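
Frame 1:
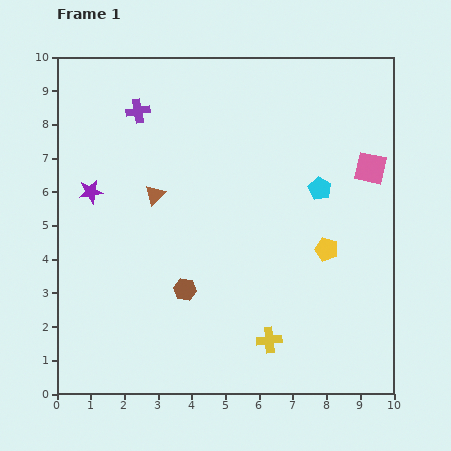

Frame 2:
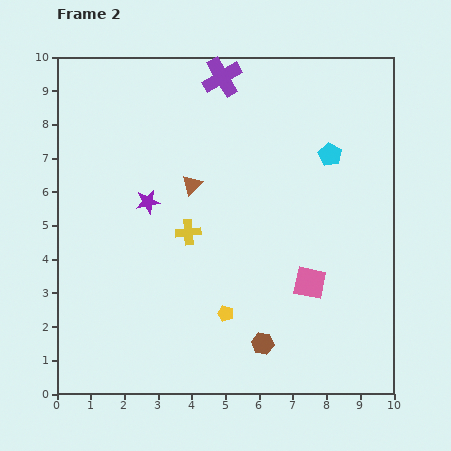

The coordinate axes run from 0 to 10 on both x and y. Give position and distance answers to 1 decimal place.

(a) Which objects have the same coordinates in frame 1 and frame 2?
none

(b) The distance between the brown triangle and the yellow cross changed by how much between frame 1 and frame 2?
-4.1

Distance in frame 1: 5.5. Distance in frame 2: 1.4.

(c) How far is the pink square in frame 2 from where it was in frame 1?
3.8

The pink square moved from (9.3, 6.7) to (7.5, 3.3), a distance of √(1.8² + 3.4²) ≈ 3.8.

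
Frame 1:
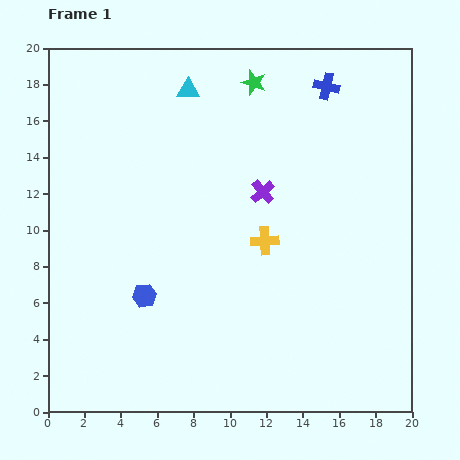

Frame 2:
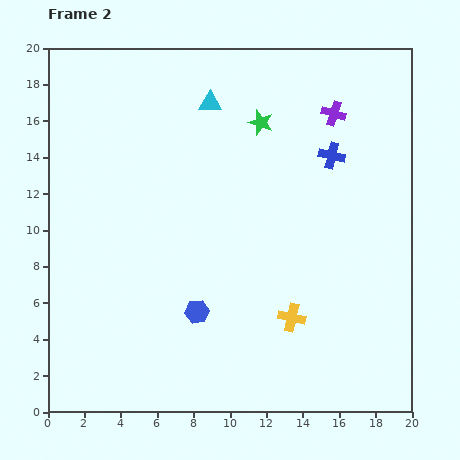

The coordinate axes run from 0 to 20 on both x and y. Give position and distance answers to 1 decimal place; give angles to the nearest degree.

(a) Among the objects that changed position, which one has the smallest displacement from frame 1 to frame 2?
the cyan triangle

(moved 1.4)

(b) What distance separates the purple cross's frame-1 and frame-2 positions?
5.8

The purple cross moved from (11.8, 12.1) to (15.7, 16.4), a distance of √(3.9² + 4.3²) ≈ 5.8.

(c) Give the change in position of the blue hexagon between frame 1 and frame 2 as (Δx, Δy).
(2.9, -0.9)

The blue hexagon was at (5.3, 6.4) in frame 1 and (8.2, 5.5) in frame 2.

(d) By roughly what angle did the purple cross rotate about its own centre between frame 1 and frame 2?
31° counter-clockwise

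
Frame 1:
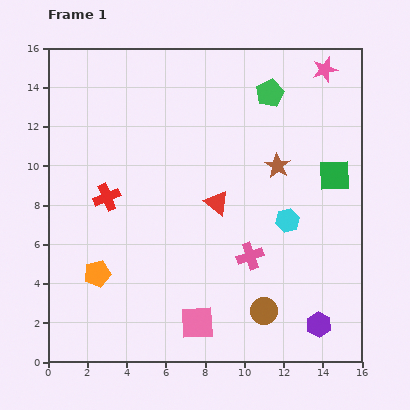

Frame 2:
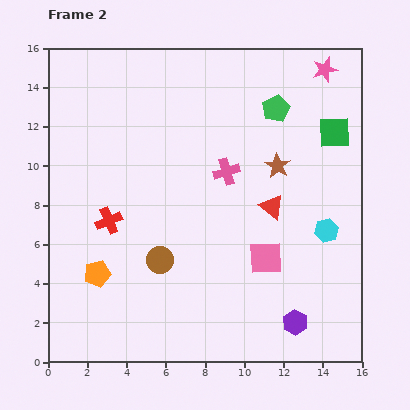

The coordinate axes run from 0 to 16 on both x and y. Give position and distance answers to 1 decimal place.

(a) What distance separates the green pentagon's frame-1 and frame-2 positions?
0.9

The green pentagon moved from (11.3, 13.7) to (11.6, 12.9), a distance of √(0.3² + 0.8²) ≈ 0.9.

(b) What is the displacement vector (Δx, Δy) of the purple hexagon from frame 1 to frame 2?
(-1.2, 0.1)

The purple hexagon was at (13.8, 1.9) in frame 1 and (12.6, 2.0) in frame 2.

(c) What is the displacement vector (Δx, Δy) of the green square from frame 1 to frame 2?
(0.0, 2.2)

The green square was at (14.6, 9.5) in frame 1 and (14.6, 11.7) in frame 2.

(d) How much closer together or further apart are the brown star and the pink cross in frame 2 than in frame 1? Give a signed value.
-2.2

Distance in frame 1: 4.8. Distance in frame 2: 2.6.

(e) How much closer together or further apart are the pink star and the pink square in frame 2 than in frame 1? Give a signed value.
-4.3

Distance in frame 1: 14.4. Distance in frame 2: 10.1.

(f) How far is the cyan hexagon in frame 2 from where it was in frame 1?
2.1

The cyan hexagon moved from (12.2, 7.2) to (14.2, 6.7), a distance of √(2.0² + 0.5²) ≈ 2.1.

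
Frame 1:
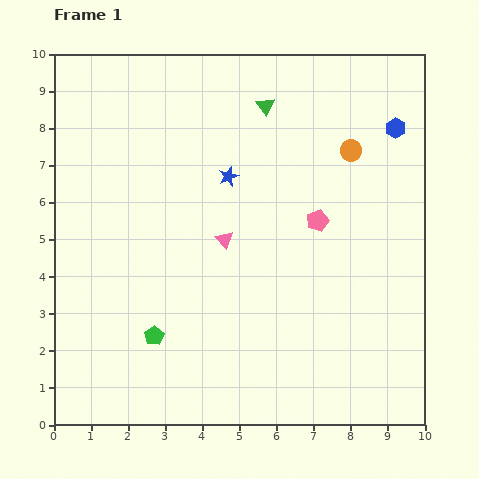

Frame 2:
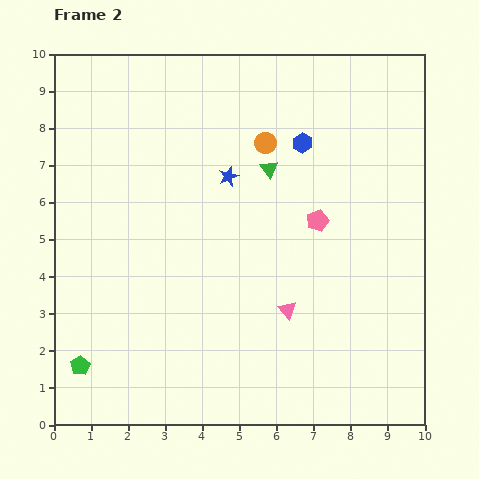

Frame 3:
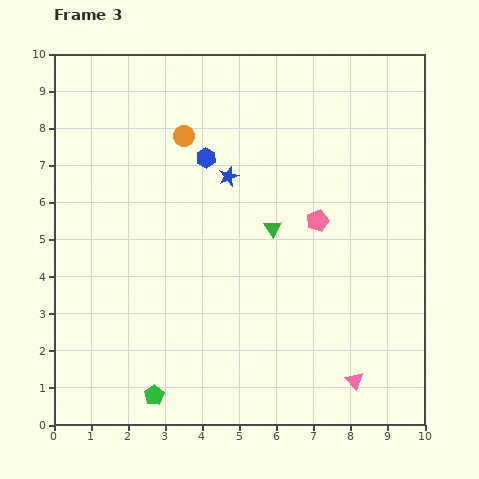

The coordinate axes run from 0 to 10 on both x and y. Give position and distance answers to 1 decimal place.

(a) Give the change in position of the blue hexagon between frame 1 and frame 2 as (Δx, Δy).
(-2.5, -0.4)

The blue hexagon was at (9.2, 8.0) in frame 1 and (6.7, 7.6) in frame 2.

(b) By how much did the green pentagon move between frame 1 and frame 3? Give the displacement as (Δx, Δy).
(0.0, -1.6)

The green pentagon was at (2.7, 2.4) in frame 1 and (2.7, 0.8) in frame 3.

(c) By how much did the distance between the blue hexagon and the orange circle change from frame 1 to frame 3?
-0.5

Distance in frame 1: 1.3. Distance in frame 3: 0.8.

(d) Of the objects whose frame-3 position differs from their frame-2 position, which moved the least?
the green triangle

(moved 1.6)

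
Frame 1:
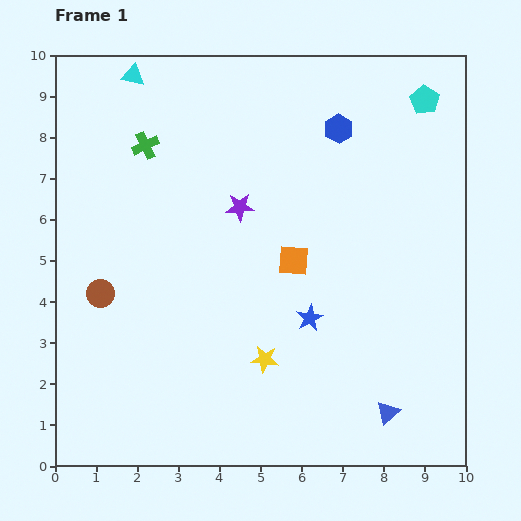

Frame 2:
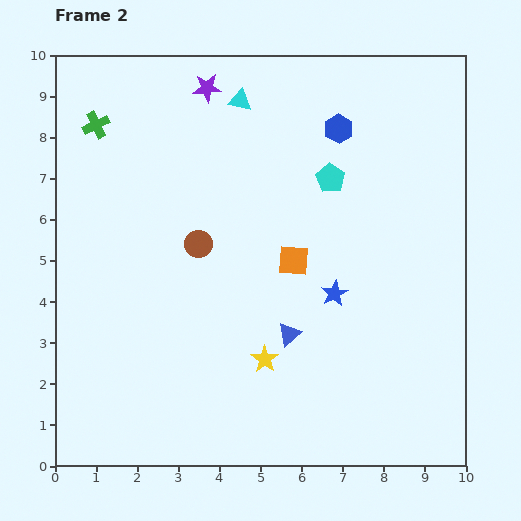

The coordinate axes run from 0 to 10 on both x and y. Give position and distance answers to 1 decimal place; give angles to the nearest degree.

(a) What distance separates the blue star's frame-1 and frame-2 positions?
0.8

The blue star moved from (6.2, 3.6) to (6.8, 4.2), a distance of √(0.6² + 0.6²) ≈ 0.8.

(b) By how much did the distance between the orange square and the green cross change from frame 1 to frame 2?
+1.2

Distance in frame 1: 4.6. Distance in frame 2: 5.8.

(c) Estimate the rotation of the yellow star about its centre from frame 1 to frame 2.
28° clockwise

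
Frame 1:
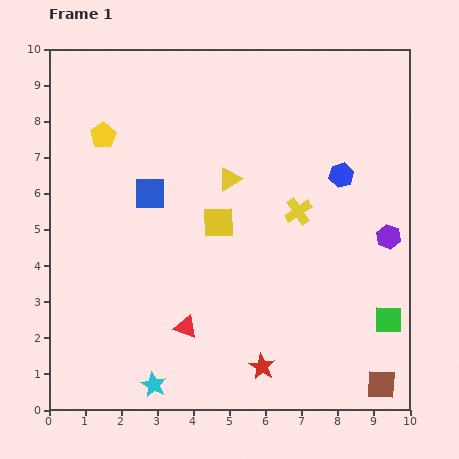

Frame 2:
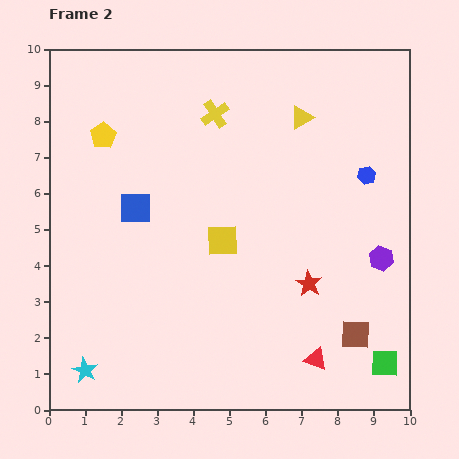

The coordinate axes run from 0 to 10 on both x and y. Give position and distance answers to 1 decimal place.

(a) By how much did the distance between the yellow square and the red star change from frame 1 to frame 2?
-1.5

Distance in frame 1: 4.2. Distance in frame 2: 2.7.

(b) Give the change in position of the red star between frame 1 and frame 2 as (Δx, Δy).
(1.3, 2.3)

The red star was at (5.9, 1.2) in frame 1 and (7.2, 3.5) in frame 2.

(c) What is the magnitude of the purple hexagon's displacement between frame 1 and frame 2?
0.6

The purple hexagon moved from (9.4, 4.8) to (9.2, 4.2), a distance of √(0.2² + 0.6²) ≈ 0.6.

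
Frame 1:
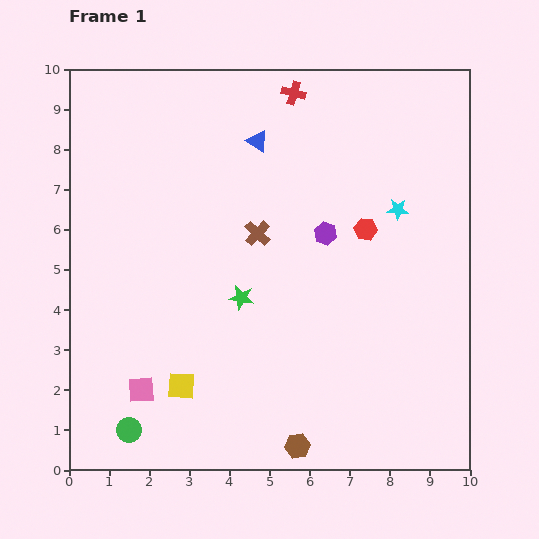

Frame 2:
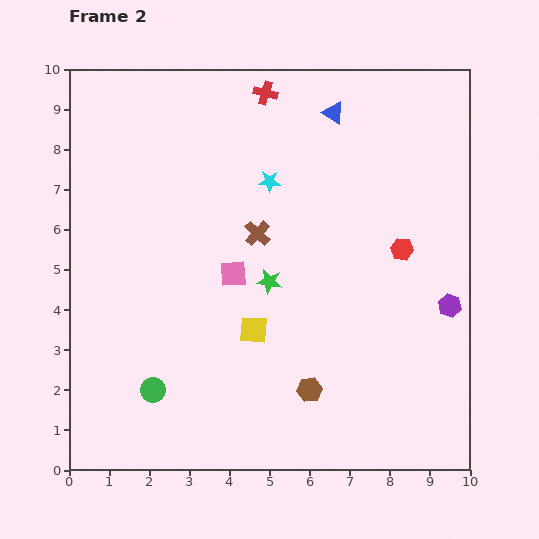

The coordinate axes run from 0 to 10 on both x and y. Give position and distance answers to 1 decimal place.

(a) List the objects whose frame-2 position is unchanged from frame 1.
the brown cross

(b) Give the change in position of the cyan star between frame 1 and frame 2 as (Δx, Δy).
(-3.2, 0.7)

The cyan star was at (8.2, 6.5) in frame 1 and (5.0, 7.2) in frame 2.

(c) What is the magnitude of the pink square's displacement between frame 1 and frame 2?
3.7

The pink square moved from (1.8, 2.0) to (4.1, 4.9), a distance of √(2.3² + 2.9²) ≈ 3.7.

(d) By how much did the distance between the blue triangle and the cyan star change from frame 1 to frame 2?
-1.6

Distance in frame 1: 3.9. Distance in frame 2: 2.3.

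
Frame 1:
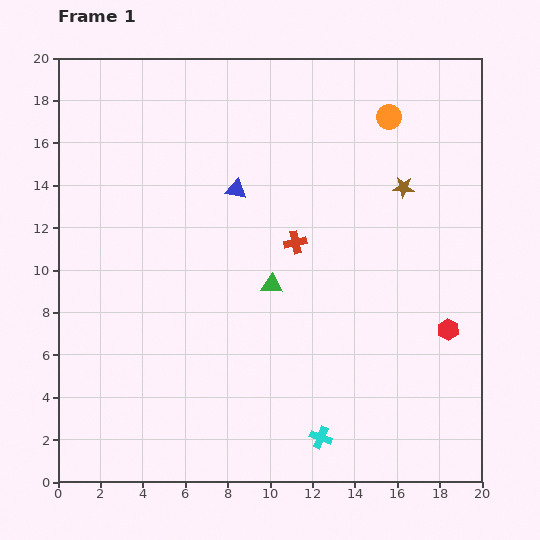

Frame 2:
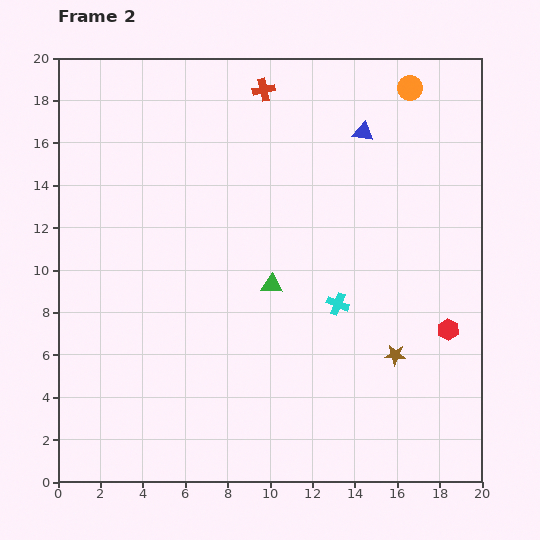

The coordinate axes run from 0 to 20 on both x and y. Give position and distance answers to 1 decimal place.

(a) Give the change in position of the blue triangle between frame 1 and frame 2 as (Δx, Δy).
(6.0, 2.7)

The blue triangle was at (8.4, 13.8) in frame 1 and (14.4, 16.5) in frame 2.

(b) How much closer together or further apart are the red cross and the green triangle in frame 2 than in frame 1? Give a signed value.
+6.9

Distance in frame 1: 2.3. Distance in frame 2: 9.2.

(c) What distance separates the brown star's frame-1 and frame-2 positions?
7.9

The brown star moved from (16.3, 13.9) to (15.9, 6.0), a distance of √(0.4² + 7.9²) ≈ 7.9.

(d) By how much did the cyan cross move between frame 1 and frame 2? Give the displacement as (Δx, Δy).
(0.8, 6.3)

The cyan cross was at (12.4, 2.1) in frame 1 and (13.2, 8.4) in frame 2.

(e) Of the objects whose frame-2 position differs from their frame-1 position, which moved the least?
the orange circle

(moved 1.7)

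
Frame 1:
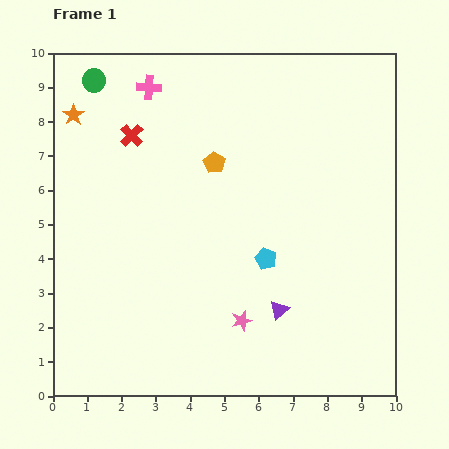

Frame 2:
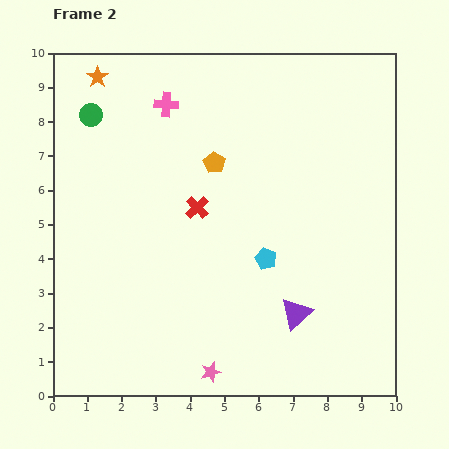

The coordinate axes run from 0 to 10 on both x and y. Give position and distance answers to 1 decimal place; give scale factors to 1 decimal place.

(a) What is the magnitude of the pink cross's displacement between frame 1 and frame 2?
0.7

The pink cross moved from (2.8, 9.0) to (3.3, 8.5), a distance of √(0.5² + 0.5²) ≈ 0.7.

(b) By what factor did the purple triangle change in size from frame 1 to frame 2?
1.7×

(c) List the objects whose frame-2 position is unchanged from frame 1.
the cyan pentagon, the orange pentagon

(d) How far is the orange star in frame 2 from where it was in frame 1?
1.3

The orange star moved from (0.6, 8.2) to (1.3, 9.3), a distance of √(0.7² + 1.1²) ≈ 1.3.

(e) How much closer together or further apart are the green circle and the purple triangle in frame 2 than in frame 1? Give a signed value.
-0.3

Distance in frame 1: 8.6. Distance in frame 2: 8.3.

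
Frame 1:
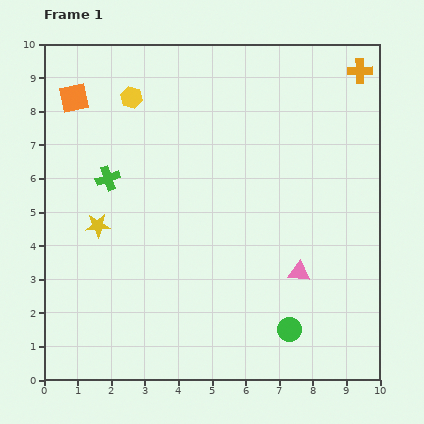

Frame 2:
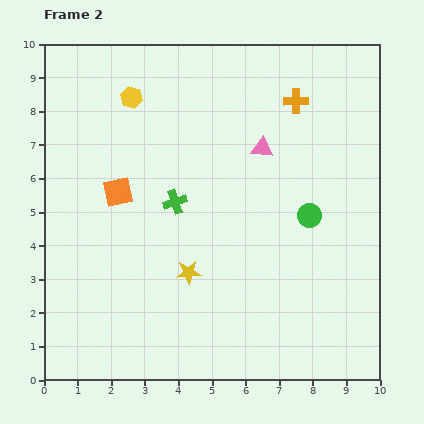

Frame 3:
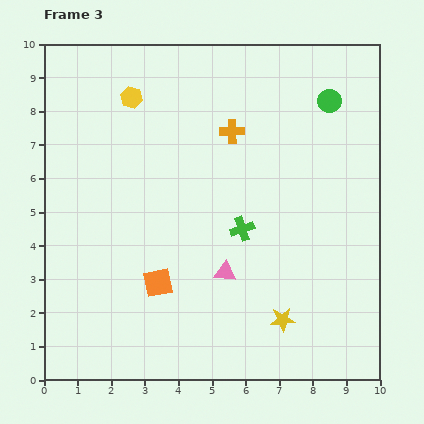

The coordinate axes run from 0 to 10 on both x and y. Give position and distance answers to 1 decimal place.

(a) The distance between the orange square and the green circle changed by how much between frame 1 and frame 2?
-3.7

Distance in frame 1: 9.4. Distance in frame 2: 5.7.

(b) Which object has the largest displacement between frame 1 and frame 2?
the pink triangle

(moved 3.9; next 3.5)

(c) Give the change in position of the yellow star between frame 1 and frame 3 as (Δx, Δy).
(5.5, -2.8)

The yellow star was at (1.6, 4.6) in frame 1 and (7.1, 1.8) in frame 3.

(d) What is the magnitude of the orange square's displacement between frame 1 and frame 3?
6.0

The orange square moved from (0.9, 8.4) to (3.4, 2.9), a distance of √(2.5² + 5.5²) ≈ 6.0.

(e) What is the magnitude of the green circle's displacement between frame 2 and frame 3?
3.5

The green circle moved from (7.9, 4.9) to (8.5, 8.3), a distance of √(0.6² + 3.4²) ≈ 3.5.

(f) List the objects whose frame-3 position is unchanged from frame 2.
the yellow hexagon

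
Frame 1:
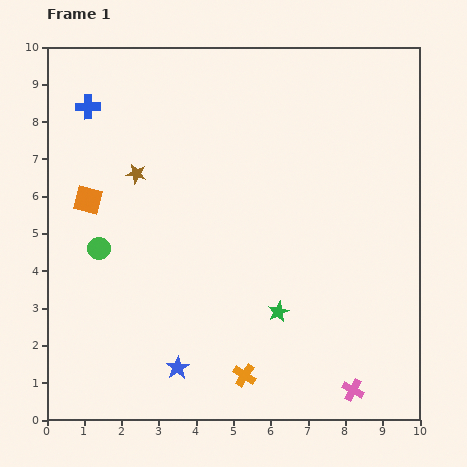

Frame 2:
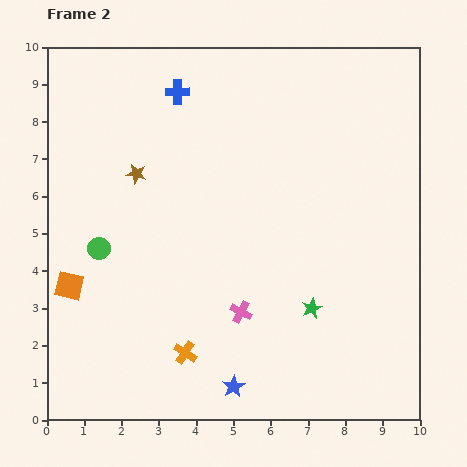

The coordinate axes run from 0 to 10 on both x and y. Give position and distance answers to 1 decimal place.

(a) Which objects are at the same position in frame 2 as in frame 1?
the green circle, the brown star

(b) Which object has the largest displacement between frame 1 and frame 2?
the pink cross

(moved 3.7; next 2.4)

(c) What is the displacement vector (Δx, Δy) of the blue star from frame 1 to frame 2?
(1.5, -0.5)

The blue star was at (3.5, 1.4) in frame 1 and (5.0, 0.9) in frame 2.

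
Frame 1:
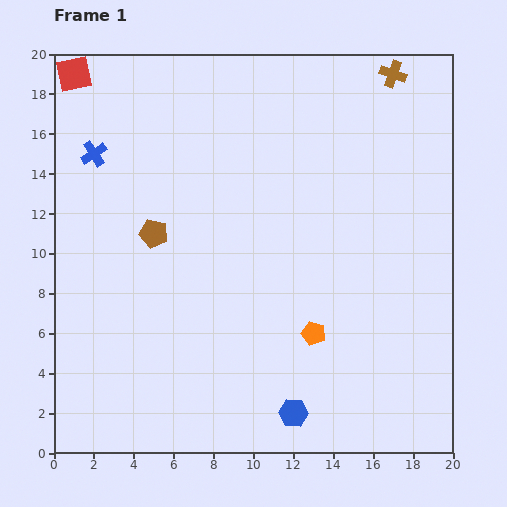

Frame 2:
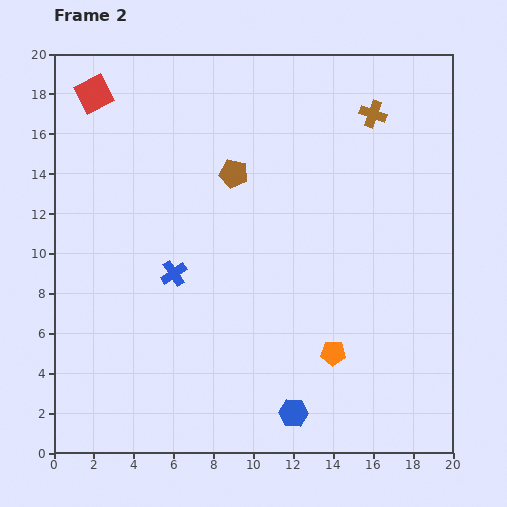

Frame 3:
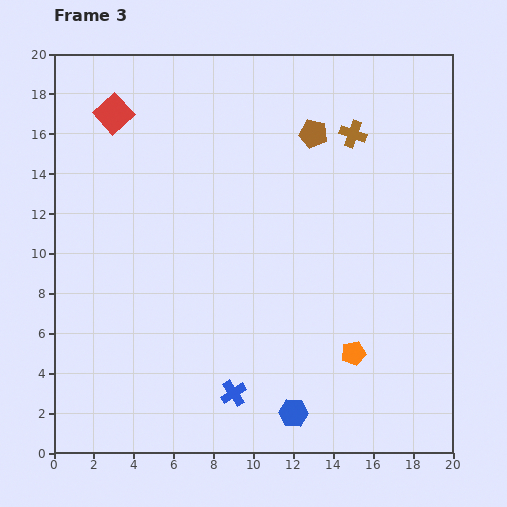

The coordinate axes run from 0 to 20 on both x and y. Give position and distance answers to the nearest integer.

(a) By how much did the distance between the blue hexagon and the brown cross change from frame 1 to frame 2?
-2

Distance in frame 1: 18. Distance in frame 2: 16.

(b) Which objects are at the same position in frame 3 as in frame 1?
the blue hexagon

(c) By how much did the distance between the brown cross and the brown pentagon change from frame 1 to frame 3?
-12

Distance in frame 1: 14. Distance in frame 3: 2.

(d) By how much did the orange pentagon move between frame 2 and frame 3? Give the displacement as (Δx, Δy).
(1, 0)

The orange pentagon was at (14, 5) in frame 2 and (15, 5) in frame 3.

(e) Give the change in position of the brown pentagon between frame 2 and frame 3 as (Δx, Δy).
(4, 2)

The brown pentagon was at (9, 14) in frame 2 and (13, 16) in frame 3.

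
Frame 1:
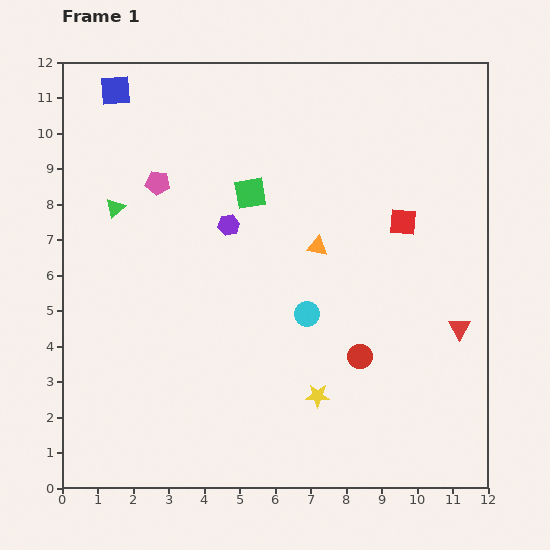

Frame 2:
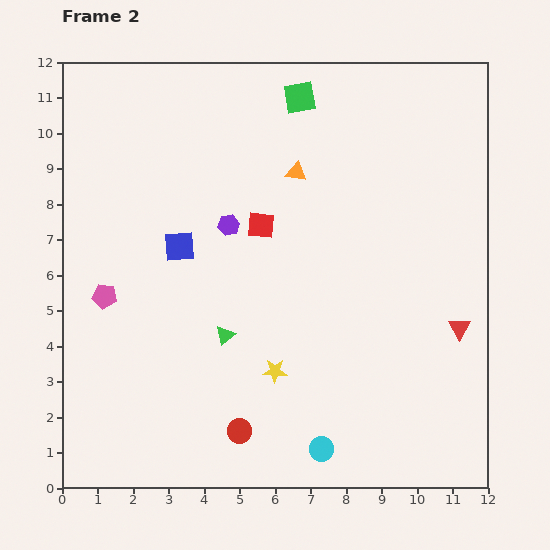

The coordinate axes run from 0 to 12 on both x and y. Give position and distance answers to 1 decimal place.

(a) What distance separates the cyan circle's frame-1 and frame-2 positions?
3.8

The cyan circle moved from (6.9, 4.9) to (7.3, 1.1), a distance of √(0.4² + 3.8²) ≈ 3.8.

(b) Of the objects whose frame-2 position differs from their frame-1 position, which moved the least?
the yellow star

(moved 1.4)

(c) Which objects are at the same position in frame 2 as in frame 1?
the purple hexagon, the red triangle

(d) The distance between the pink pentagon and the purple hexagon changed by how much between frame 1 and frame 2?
+1.7

Distance in frame 1: 2.3. Distance in frame 2: 4.0.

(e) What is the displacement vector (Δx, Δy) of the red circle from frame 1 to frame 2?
(-3.4, -2.1)

The red circle was at (8.4, 3.7) in frame 1 and (5.0, 1.6) in frame 2.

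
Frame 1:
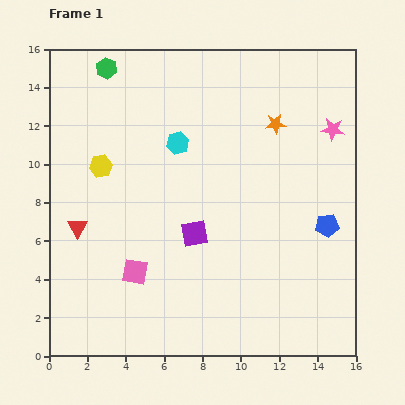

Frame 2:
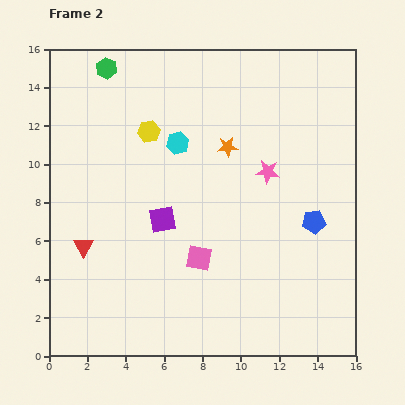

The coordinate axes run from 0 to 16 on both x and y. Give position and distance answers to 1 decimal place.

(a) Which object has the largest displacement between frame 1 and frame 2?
the pink star

(moved 4.0; next 3.4)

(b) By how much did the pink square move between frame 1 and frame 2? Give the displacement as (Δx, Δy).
(3.3, 0.7)

The pink square was at (4.5, 4.4) in frame 1 and (7.8, 5.1) in frame 2.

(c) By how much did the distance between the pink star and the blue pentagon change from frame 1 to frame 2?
-1.5

Distance in frame 1: 5.0. Distance in frame 2: 3.5.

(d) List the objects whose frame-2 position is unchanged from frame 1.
the green hexagon, the cyan hexagon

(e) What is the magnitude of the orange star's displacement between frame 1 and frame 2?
2.8

The orange star moved from (11.8, 12.1) to (9.3, 10.9), a distance of √(2.5² + 1.2²) ≈ 2.8.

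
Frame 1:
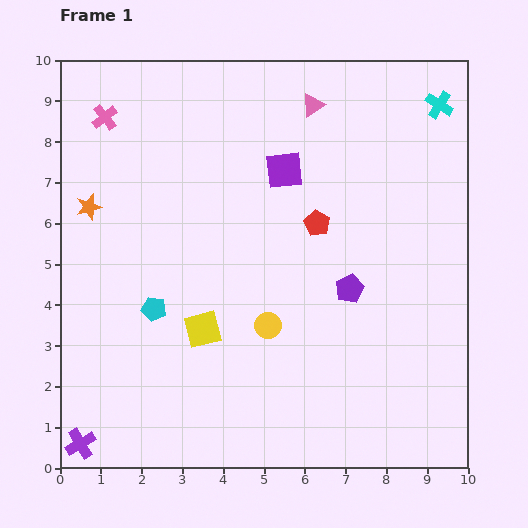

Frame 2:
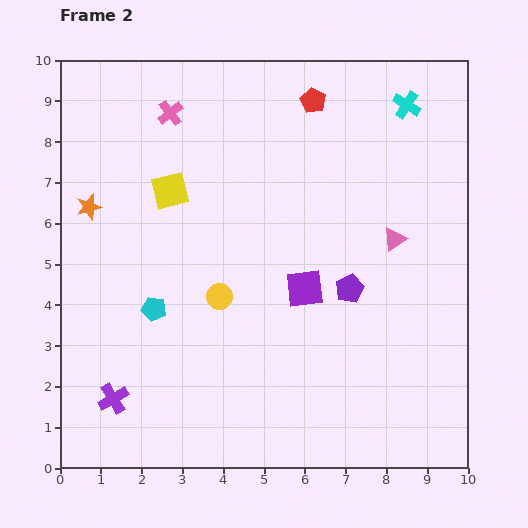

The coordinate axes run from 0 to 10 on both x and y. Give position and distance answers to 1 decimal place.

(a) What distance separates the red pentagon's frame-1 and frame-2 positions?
3.0

The red pentagon moved from (6.3, 6.0) to (6.2, 9.0), a distance of √(0.1² + 3.0²) ≈ 3.0.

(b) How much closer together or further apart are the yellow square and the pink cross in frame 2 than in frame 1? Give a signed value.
-3.8

Distance in frame 1: 5.7. Distance in frame 2: 1.9.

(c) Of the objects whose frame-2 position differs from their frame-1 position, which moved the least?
the cyan cross

(moved 0.8)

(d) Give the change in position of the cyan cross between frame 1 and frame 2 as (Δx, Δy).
(-0.8, 0.0)

The cyan cross was at (9.3, 8.9) in frame 1 and (8.5, 8.9) in frame 2.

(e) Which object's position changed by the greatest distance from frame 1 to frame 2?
the pink triangle

(moved 3.9; next 3.5)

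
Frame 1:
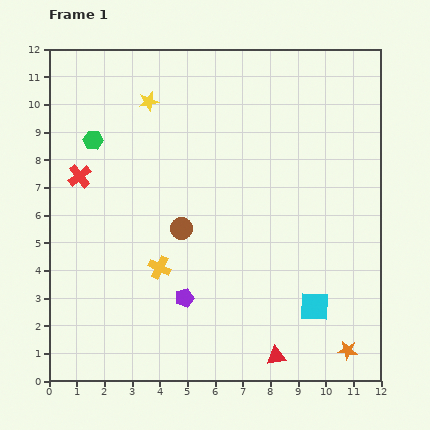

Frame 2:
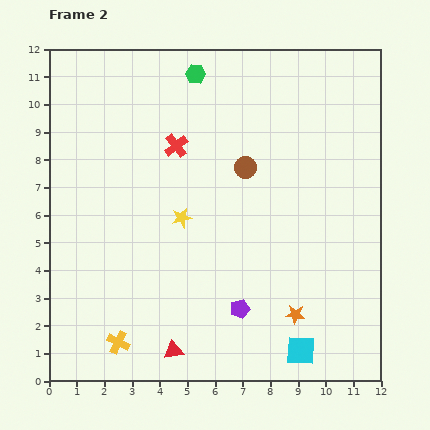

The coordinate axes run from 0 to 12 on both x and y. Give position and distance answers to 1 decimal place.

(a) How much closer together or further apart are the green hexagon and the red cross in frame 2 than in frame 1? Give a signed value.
+1.3

Distance in frame 1: 1.4. Distance in frame 2: 2.7.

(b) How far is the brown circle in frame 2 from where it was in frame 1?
3.2

The brown circle moved from (4.8, 5.5) to (7.1, 7.7), a distance of √(2.3² + 2.2²) ≈ 3.2.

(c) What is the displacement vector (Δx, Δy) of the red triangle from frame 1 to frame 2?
(-3.7, 0.2)

The red triangle was at (8.2, 0.9) in frame 1 and (4.5, 1.1) in frame 2.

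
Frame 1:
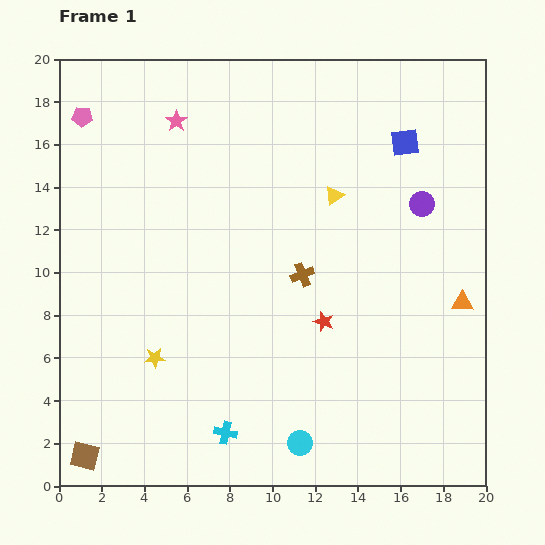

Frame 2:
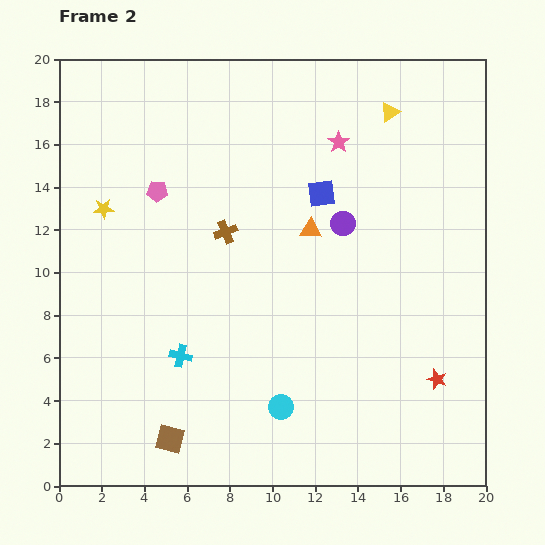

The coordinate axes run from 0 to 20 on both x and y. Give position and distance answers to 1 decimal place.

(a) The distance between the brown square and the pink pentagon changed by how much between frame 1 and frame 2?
-4.3

Distance in frame 1: 15.9. Distance in frame 2: 11.6.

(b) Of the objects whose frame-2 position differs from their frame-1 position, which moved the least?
the cyan circle

(moved 1.9)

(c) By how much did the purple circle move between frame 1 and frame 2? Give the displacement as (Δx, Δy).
(-3.7, -0.9)

The purple circle was at (17.0, 13.2) in frame 1 and (13.3, 12.3) in frame 2.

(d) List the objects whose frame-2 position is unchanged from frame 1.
none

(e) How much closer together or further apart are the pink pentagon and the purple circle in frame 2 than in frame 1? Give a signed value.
-7.6

Distance in frame 1: 16.4. Distance in frame 2: 8.8.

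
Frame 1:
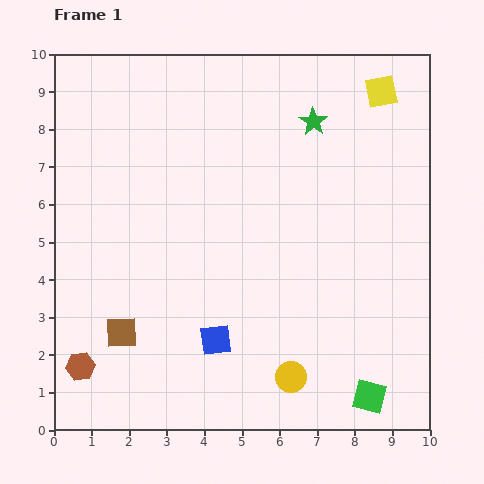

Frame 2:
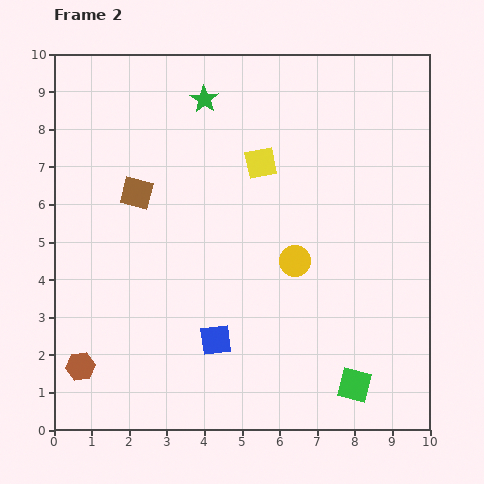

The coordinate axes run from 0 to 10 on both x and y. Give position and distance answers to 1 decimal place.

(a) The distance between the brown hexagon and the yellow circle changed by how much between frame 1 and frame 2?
+0.8

Distance in frame 1: 5.6. Distance in frame 2: 6.4.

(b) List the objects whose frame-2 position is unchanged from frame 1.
the brown hexagon, the blue square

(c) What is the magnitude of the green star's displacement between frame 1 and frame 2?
3.0

The green star moved from (6.9, 8.2) to (4.0, 8.8), a distance of √(2.9² + 0.6²) ≈ 3.0.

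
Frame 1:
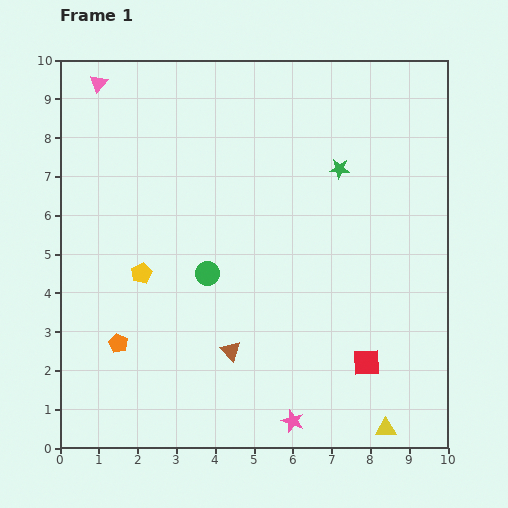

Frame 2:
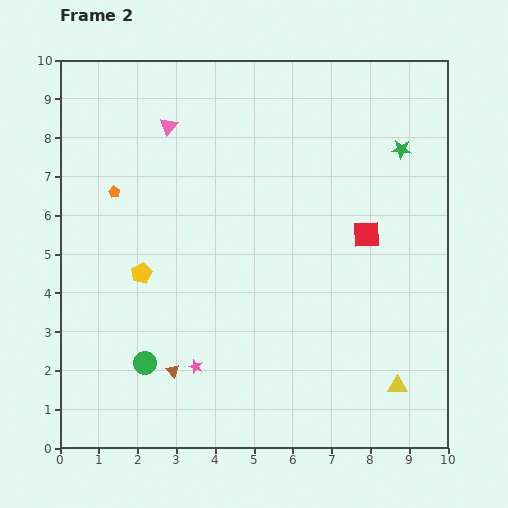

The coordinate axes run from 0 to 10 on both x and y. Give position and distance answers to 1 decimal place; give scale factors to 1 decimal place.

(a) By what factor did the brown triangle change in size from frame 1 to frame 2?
0.6×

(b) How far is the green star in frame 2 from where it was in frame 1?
1.7

The green star moved from (7.2, 7.2) to (8.8, 7.7), a distance of √(1.6² + 0.5²) ≈ 1.7.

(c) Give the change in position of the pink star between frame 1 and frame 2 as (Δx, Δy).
(-2.5, 1.4)

The pink star was at (6.0, 0.7) in frame 1 and (3.5, 2.1) in frame 2.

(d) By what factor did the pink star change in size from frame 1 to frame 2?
0.6×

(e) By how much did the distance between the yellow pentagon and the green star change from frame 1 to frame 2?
+1.6

Distance in frame 1: 5.8. Distance in frame 2: 7.4.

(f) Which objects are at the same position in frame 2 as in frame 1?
the yellow pentagon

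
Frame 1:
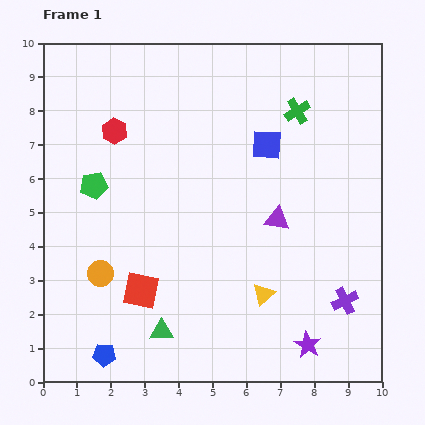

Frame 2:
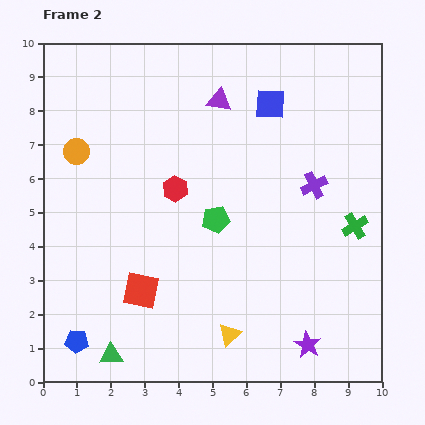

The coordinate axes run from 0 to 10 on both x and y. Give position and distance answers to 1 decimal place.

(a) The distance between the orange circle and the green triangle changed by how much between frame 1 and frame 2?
+3.6

Distance in frame 1: 2.5. Distance in frame 2: 6.1.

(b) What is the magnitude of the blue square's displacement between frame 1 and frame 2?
1.2

The blue square moved from (6.6, 7.0) to (6.7, 8.2), a distance of √(0.1² + 1.2²) ≈ 1.2.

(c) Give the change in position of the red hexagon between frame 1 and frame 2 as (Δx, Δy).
(1.8, -1.7)

The red hexagon was at (2.1, 7.4) in frame 1 and (3.9, 5.7) in frame 2.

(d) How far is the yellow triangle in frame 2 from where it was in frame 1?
1.6

The yellow triangle moved from (6.5, 2.6) to (5.5, 1.4), a distance of √(1.0² + 1.2²) ≈ 1.6.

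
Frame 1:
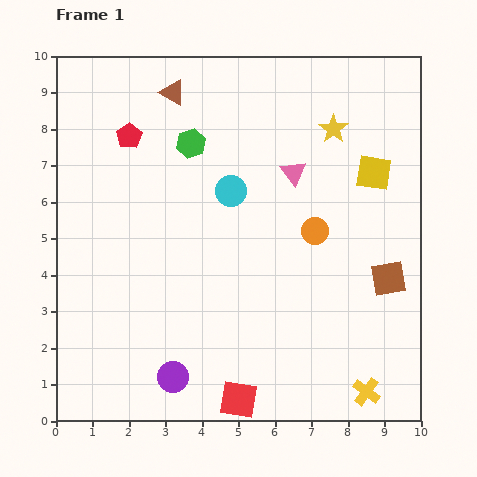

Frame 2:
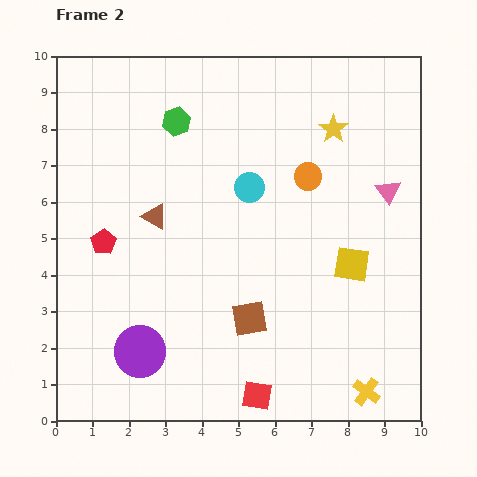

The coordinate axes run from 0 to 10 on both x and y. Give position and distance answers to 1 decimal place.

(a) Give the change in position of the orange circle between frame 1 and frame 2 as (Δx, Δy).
(-0.2, 1.5)

The orange circle was at (7.1, 5.2) in frame 1 and (6.9, 6.7) in frame 2.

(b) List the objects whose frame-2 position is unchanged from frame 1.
the yellow cross, the yellow star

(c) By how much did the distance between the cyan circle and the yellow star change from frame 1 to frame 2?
-0.5

Distance in frame 1: 3.3. Distance in frame 2: 2.8.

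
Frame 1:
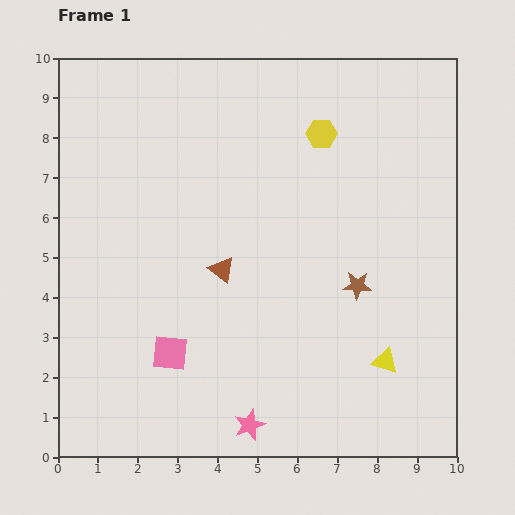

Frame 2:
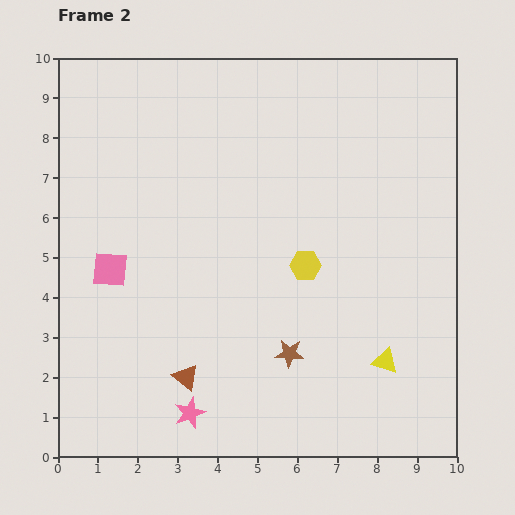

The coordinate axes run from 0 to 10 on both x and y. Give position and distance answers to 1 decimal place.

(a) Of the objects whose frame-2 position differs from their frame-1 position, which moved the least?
the pink star

(moved 1.5)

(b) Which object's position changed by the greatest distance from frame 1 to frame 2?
the yellow hexagon

(moved 3.3; next 2.8)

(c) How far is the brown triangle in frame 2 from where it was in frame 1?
2.8

The brown triangle moved from (4.1, 4.7) to (3.2, 2.0), a distance of √(0.9² + 2.7²) ≈ 2.8.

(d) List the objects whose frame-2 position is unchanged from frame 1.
the yellow triangle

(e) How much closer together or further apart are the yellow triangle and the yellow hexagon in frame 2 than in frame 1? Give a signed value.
-2.8

Distance in frame 1: 5.9. Distance in frame 2: 3.1.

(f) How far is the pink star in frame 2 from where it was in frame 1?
1.5

The pink star moved from (4.8, 0.8) to (3.3, 1.1), a distance of √(1.5² + 0.3²) ≈ 1.5.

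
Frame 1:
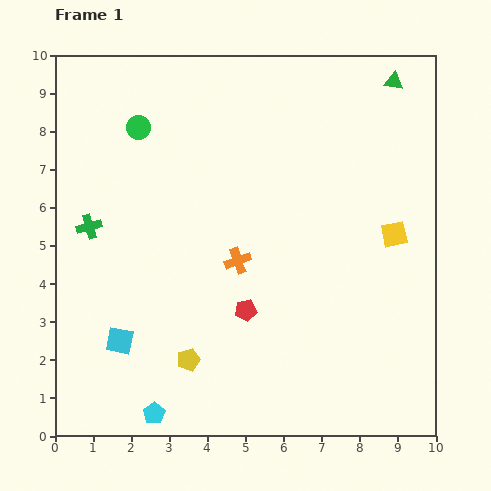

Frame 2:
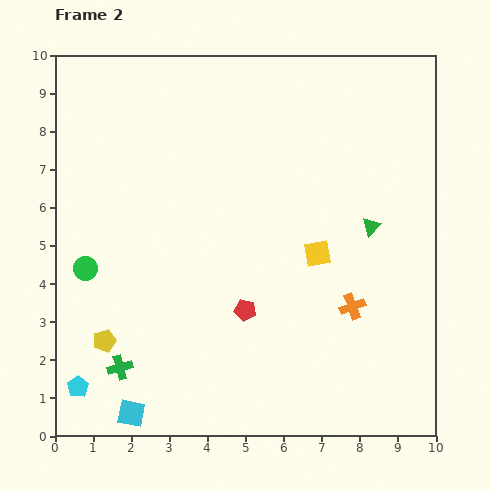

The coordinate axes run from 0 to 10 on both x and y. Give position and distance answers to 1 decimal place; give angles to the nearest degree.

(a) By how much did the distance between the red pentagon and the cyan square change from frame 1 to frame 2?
+0.6

Distance in frame 1: 3.4. Distance in frame 2: 4.0.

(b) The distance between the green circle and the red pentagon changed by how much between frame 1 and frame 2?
-1.3

Distance in frame 1: 5.6. Distance in frame 2: 4.3.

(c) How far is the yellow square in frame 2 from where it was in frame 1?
2.1

The yellow square moved from (8.9, 5.3) to (6.9, 4.8), a distance of √(2.0² + 0.5²) ≈ 2.1.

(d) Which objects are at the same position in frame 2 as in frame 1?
the red pentagon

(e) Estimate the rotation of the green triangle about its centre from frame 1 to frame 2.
55° counter-clockwise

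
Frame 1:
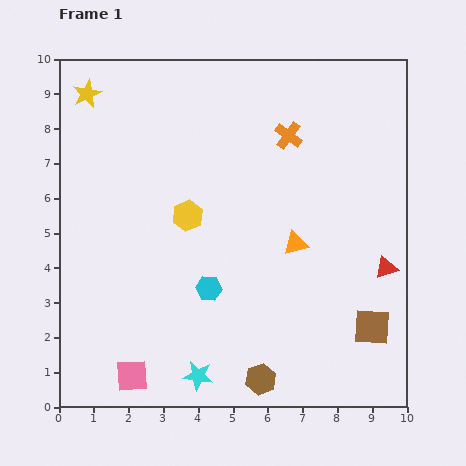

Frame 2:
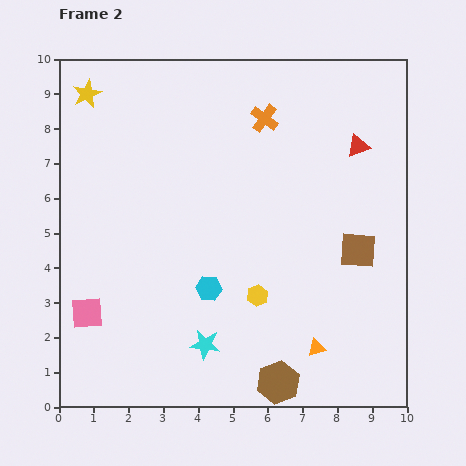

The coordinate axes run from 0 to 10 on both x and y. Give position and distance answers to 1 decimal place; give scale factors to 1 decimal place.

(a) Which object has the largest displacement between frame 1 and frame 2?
the red triangle

(moved 3.6; next 3.1)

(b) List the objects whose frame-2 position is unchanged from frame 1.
the cyan hexagon, the yellow star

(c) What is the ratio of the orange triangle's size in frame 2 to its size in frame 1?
0.7×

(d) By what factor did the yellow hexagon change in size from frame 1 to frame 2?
0.7×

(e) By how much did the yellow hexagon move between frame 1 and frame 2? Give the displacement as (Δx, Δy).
(2.0, -2.3)

The yellow hexagon was at (3.7, 5.5) in frame 1 and (5.7, 3.2) in frame 2.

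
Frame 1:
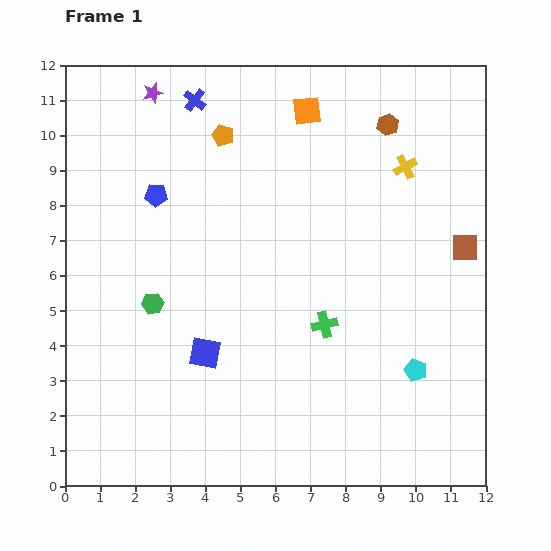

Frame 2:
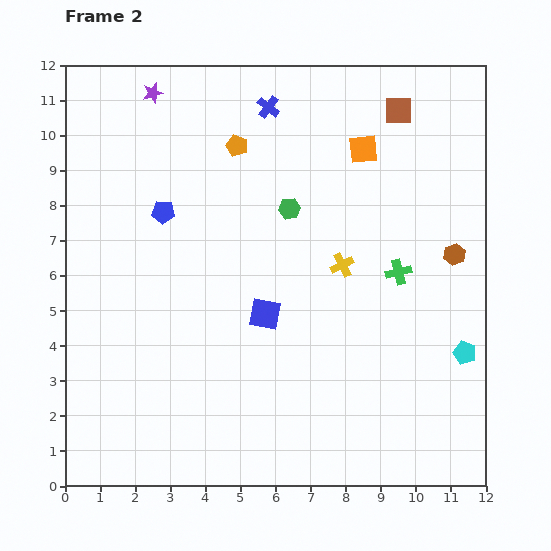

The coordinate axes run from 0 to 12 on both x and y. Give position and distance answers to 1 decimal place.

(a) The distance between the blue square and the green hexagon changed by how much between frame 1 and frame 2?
+1.0

Distance in frame 1: 2.1. Distance in frame 2: 3.1.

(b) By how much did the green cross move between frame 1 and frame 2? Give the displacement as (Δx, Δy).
(2.1, 1.5)

The green cross was at (7.4, 4.6) in frame 1 and (9.5, 6.1) in frame 2.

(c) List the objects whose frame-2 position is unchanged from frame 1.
the purple star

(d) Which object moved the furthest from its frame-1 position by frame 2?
the green hexagon

(moved 4.7; next 4.3)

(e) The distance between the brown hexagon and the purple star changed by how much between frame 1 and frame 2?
+3.0

Distance in frame 1: 6.8. Distance in frame 2: 9.8.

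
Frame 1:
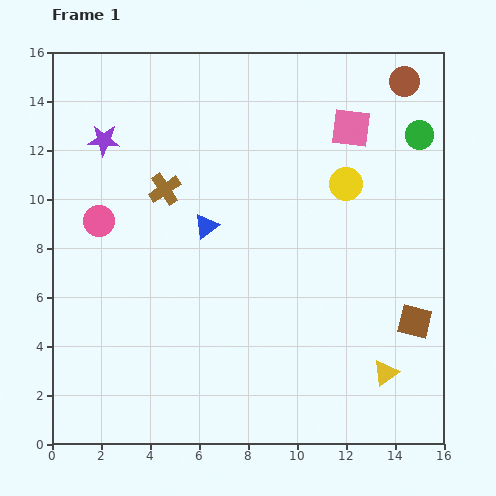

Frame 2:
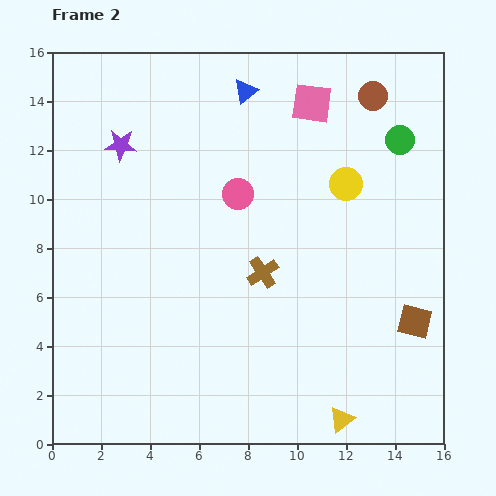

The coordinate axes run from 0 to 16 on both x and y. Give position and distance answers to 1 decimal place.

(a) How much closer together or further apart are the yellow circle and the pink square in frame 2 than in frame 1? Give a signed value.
+1.3

Distance in frame 1: 2.3. Distance in frame 2: 3.6.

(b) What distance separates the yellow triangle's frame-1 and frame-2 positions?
2.6

The yellow triangle moved from (13.6, 2.9) to (11.8, 1.0), a distance of √(1.8² + 1.9²) ≈ 2.6.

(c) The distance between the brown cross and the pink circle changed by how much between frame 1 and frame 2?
+0.4

Distance in frame 1: 3.0. Distance in frame 2: 3.4.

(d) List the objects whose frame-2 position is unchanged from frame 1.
the brown square, the yellow circle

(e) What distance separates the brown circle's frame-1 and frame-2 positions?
1.4

The brown circle moved from (14.4, 14.8) to (13.1, 14.2), a distance of √(1.3² + 0.6²) ≈ 1.4.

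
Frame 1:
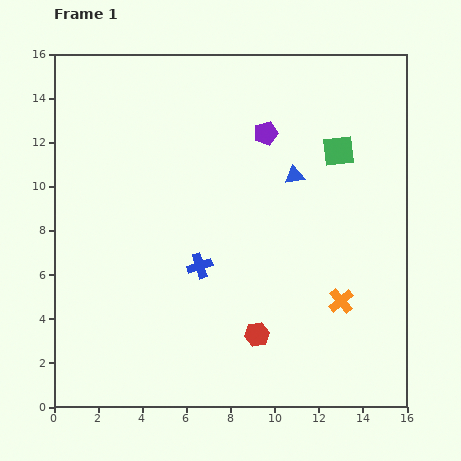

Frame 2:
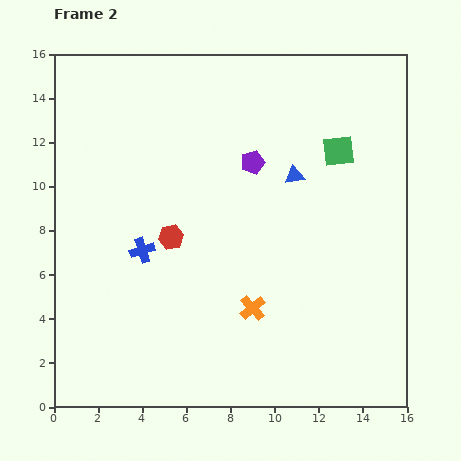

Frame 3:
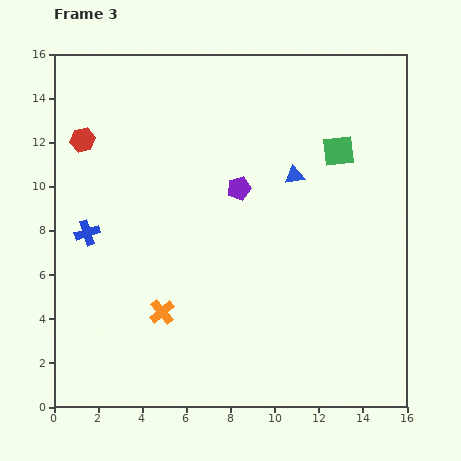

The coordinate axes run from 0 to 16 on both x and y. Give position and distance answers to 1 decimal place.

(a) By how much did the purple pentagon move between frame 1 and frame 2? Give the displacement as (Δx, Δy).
(-0.6, -1.3)

The purple pentagon was at (9.6, 12.4) in frame 1 and (9.0, 11.1) in frame 2.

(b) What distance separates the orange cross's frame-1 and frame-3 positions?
8.1

The orange cross moved from (13.0, 4.8) to (4.9, 4.3), a distance of √(8.1² + 0.5²) ≈ 8.1.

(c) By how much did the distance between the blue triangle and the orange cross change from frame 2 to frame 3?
+2.3

Distance in frame 2: 6.3. Distance in frame 3: 8.6.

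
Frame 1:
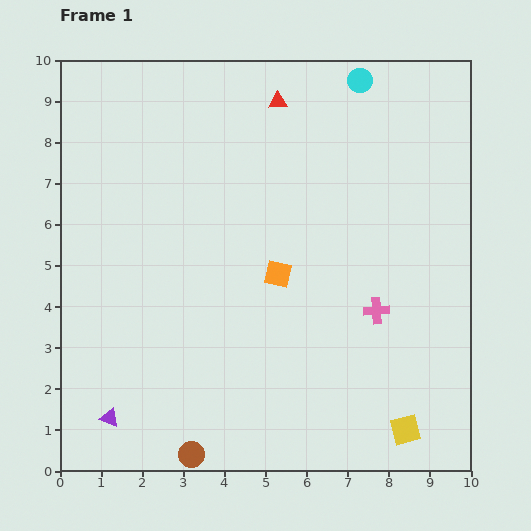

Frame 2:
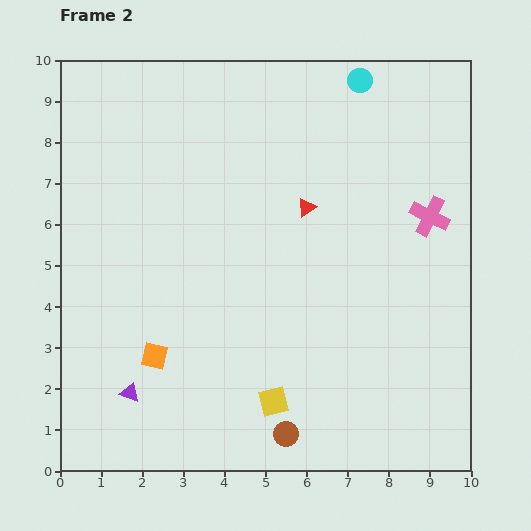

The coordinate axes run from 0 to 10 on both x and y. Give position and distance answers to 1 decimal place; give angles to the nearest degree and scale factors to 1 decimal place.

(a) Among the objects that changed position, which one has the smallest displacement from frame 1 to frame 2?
the purple triangle

(moved 0.8)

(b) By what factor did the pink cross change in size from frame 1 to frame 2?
1.6×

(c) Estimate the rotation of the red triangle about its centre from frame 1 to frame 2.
32° counter-clockwise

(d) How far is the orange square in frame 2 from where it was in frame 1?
3.6

The orange square moved from (5.3, 4.8) to (2.3, 2.8), a distance of √(3.0² + 2.0²) ≈ 3.6.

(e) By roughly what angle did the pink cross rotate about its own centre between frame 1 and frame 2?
30° clockwise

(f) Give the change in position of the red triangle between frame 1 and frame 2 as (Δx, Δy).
(0.7, -2.6)

The red triangle was at (5.3, 9.0) in frame 1 and (6.0, 6.4) in frame 2.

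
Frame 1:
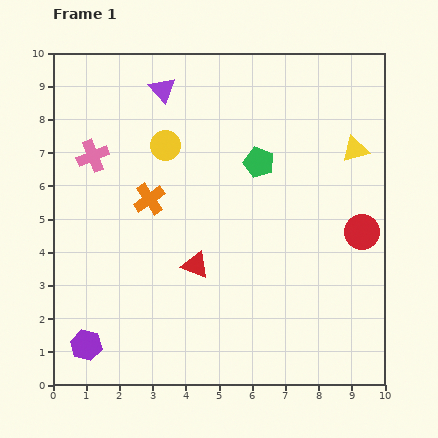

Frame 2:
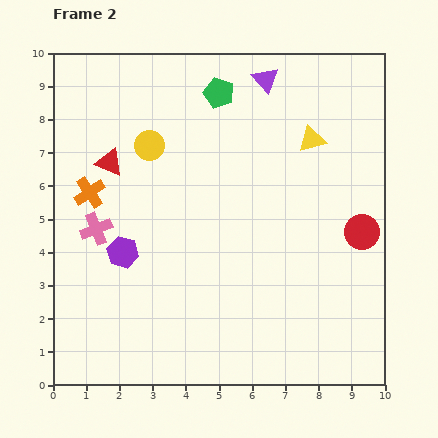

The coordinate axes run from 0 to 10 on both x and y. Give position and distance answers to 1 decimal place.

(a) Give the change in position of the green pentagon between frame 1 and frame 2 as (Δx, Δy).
(-1.2, 2.1)

The green pentagon was at (6.2, 6.7) in frame 1 and (5.0, 8.8) in frame 2.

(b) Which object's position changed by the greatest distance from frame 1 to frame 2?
the red triangle

(moved 4.0; next 3.1)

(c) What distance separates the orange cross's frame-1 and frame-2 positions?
1.8

The orange cross moved from (2.9, 5.6) to (1.1, 5.8), a distance of √(1.8² + 0.2²) ≈ 1.8.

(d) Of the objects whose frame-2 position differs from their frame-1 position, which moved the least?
the yellow circle

(moved 0.5)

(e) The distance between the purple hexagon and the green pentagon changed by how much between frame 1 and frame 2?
-2.0

Distance in frame 1: 7.6. Distance in frame 2: 5.6.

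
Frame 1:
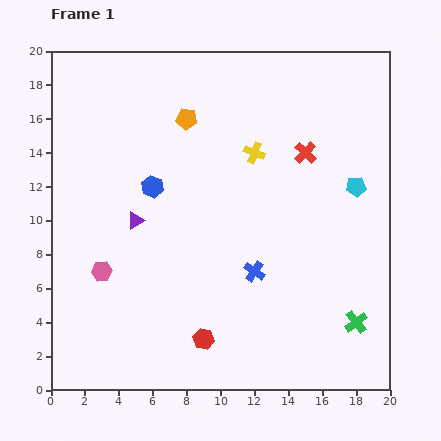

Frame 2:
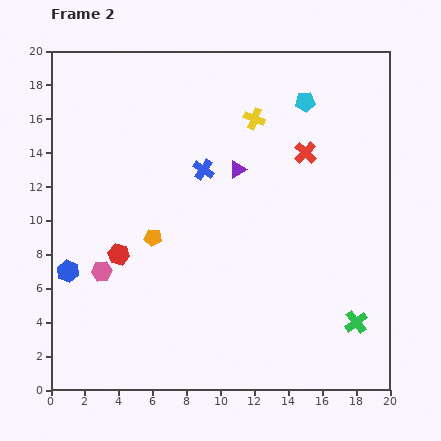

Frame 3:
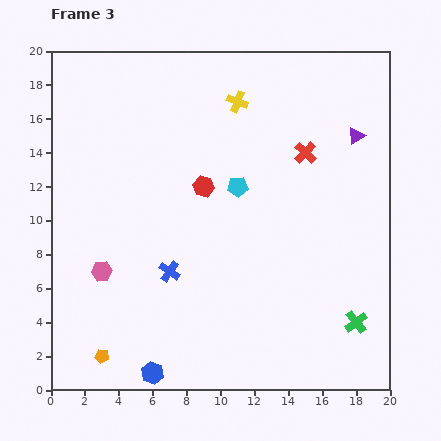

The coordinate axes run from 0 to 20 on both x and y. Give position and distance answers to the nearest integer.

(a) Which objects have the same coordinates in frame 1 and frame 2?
the pink hexagon, the red cross, the green cross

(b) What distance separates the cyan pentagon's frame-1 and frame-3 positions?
7

The cyan pentagon moved from (18, 12) to (11, 12), a distance of √(7² + 0²) ≈ 7.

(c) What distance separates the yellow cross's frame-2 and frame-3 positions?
1

The yellow cross moved from (12, 16) to (11, 17), a distance of √(1² + 1²) ≈ 1.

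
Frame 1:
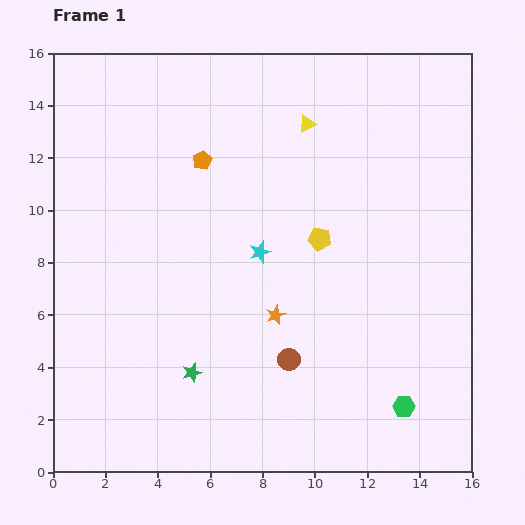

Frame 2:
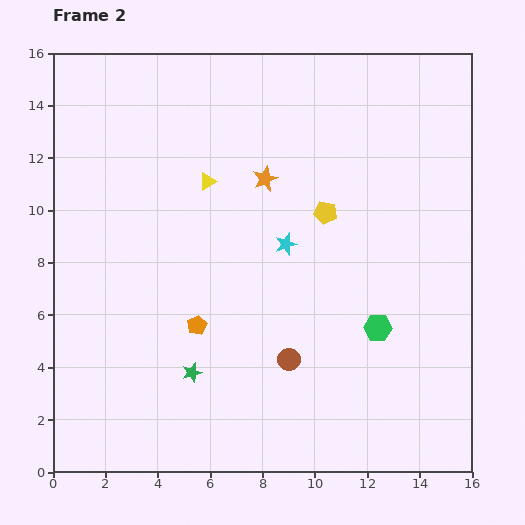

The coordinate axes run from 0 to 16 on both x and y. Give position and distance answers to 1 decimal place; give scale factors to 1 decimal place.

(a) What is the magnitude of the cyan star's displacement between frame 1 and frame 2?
1.0

The cyan star moved from (7.9, 8.4) to (8.9, 8.7), a distance of √(1.0² + 0.3²) ≈ 1.0.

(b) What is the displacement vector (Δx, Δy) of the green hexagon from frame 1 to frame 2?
(-1.0, 3.0)

The green hexagon was at (13.4, 2.5) in frame 1 and (12.4, 5.5) in frame 2.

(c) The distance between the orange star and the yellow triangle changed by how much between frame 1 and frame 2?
-5.2

Distance in frame 1: 7.4. Distance in frame 2: 2.2.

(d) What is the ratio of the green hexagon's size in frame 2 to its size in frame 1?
1.3×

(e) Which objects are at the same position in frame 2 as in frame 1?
the green star, the brown circle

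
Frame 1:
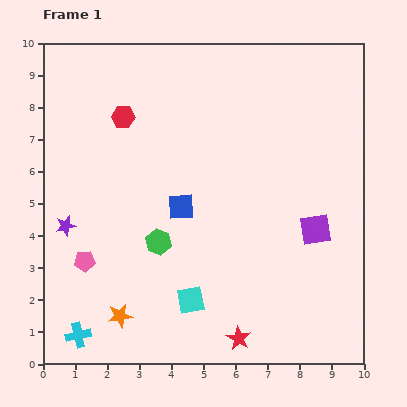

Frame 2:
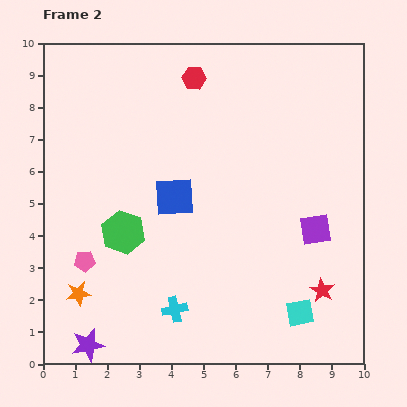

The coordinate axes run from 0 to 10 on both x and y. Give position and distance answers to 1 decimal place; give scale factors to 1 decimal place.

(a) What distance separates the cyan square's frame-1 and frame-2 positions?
3.4

The cyan square moved from (4.6, 2.0) to (8.0, 1.6), a distance of √(3.4² + 0.4²) ≈ 3.4.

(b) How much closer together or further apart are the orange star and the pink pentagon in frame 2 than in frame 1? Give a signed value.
-1.0

Distance in frame 1: 2.0. Distance in frame 2: 1.0.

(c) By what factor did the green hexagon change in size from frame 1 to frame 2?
1.7×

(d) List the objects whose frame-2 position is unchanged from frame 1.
the purple square, the pink pentagon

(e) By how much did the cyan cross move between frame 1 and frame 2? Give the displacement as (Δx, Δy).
(3.0, 0.8)

The cyan cross was at (1.1, 0.9) in frame 1 and (4.1, 1.7) in frame 2.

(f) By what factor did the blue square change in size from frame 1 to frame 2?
1.5×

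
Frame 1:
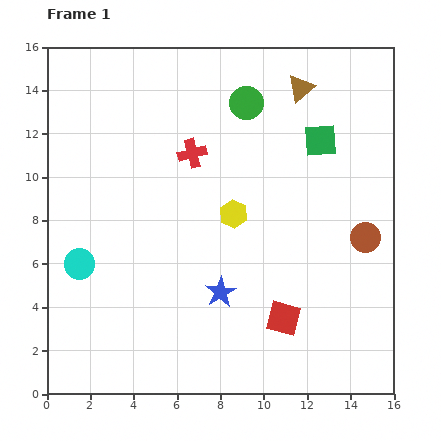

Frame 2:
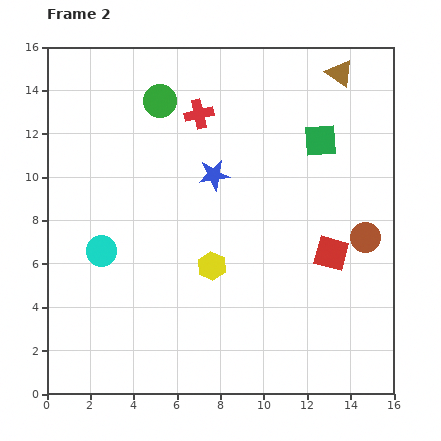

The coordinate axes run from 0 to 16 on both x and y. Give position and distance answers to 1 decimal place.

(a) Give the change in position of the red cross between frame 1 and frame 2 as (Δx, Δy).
(0.3, 1.8)

The red cross was at (6.7, 11.1) in frame 1 and (7.0, 12.9) in frame 2.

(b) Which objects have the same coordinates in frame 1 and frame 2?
the brown circle, the green square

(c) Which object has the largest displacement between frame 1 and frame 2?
the blue star

(moved 5.4; next 4.0)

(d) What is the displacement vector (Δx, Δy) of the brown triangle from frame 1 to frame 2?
(1.8, 0.7)

The brown triangle was at (11.7, 14.1) in frame 1 and (13.5, 14.8) in frame 2.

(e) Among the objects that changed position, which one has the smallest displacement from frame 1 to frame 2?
the cyan circle

(moved 1.2)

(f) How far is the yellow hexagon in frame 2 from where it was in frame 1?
2.6

The yellow hexagon moved from (8.6, 8.3) to (7.6, 5.9), a distance of √(1.0² + 2.4²) ≈ 2.6.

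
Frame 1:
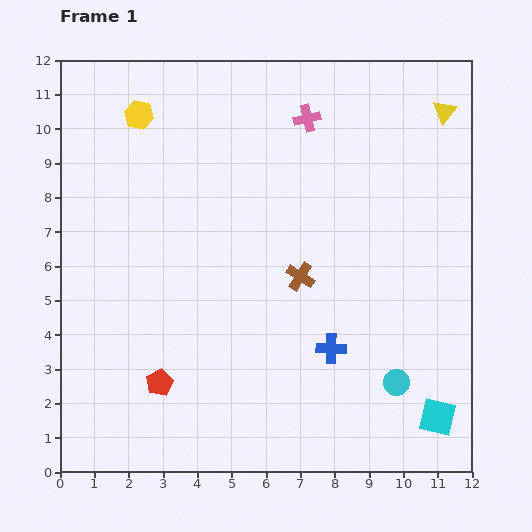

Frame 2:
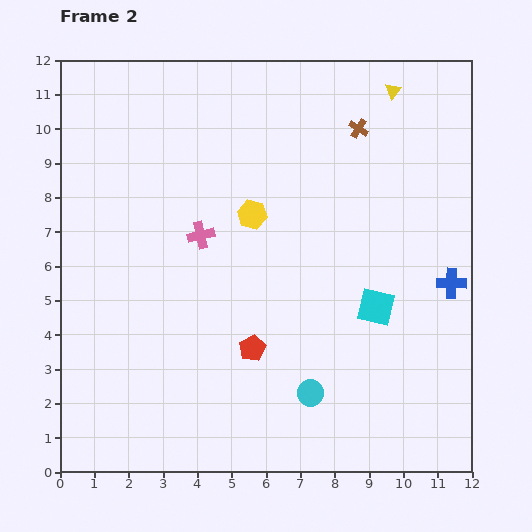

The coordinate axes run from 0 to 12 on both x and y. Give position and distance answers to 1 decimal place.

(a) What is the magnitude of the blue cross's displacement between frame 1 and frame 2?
4.0

The blue cross moved from (7.9, 3.6) to (11.4, 5.5), a distance of √(3.5² + 1.9²) ≈ 4.0.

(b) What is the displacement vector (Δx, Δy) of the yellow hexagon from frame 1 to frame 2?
(3.3, -2.9)

The yellow hexagon was at (2.3, 10.4) in frame 1 and (5.6, 7.5) in frame 2.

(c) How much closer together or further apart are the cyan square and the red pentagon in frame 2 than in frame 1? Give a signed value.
-4.4

Distance in frame 1: 8.2. Distance in frame 2: 3.8.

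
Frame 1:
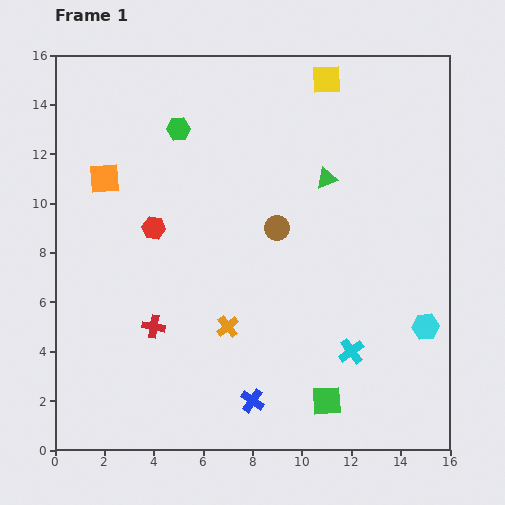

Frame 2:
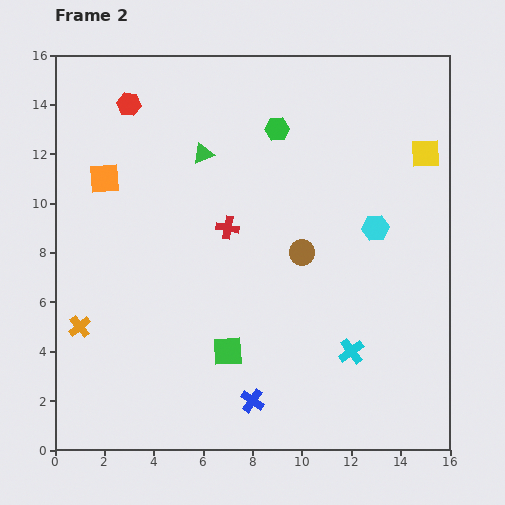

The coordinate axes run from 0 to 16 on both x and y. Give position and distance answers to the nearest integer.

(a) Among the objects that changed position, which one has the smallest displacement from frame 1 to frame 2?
the brown circle

(moved 1)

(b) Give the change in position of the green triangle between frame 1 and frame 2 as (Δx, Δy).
(-5, 1)

The green triangle was at (11, 11) in frame 1 and (6, 12) in frame 2.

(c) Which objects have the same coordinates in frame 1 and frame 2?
the orange square, the blue cross, the cyan cross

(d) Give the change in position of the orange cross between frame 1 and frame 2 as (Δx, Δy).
(-6, 0)

The orange cross was at (7, 5) in frame 1 and (1, 5) in frame 2.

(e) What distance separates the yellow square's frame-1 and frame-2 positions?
5

The yellow square moved from (11, 15) to (15, 12), a distance of √(4² + 3²) ≈ 5.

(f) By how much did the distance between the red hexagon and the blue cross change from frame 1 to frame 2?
+5

Distance in frame 1: 8. Distance in frame 2: 13.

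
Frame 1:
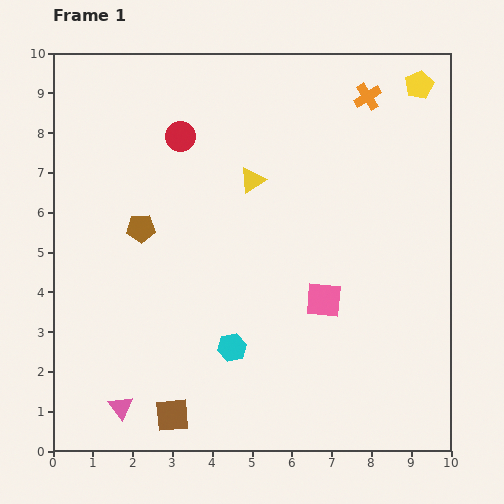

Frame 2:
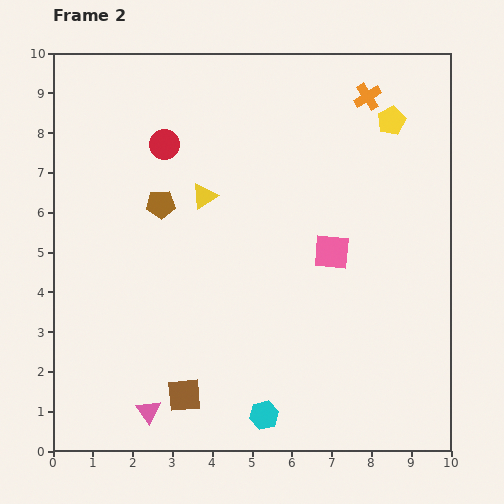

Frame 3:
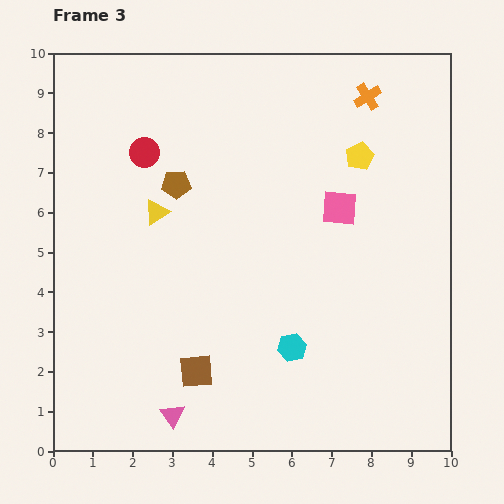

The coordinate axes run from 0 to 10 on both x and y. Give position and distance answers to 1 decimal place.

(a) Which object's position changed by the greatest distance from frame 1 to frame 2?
the cyan hexagon

(moved 1.9; next 1.3)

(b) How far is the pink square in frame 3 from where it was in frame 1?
2.3

The pink square moved from (6.8, 3.8) to (7.2, 6.1), a distance of √(0.4² + 2.3²) ≈ 2.3.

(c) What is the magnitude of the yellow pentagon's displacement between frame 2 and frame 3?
1.2

The yellow pentagon moved from (8.5, 8.3) to (7.7, 7.4), a distance of √(0.8² + 0.9²) ≈ 1.2.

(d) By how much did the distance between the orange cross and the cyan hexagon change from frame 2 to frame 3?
-1.8

Distance in frame 2: 8.4. Distance in frame 3: 6.6.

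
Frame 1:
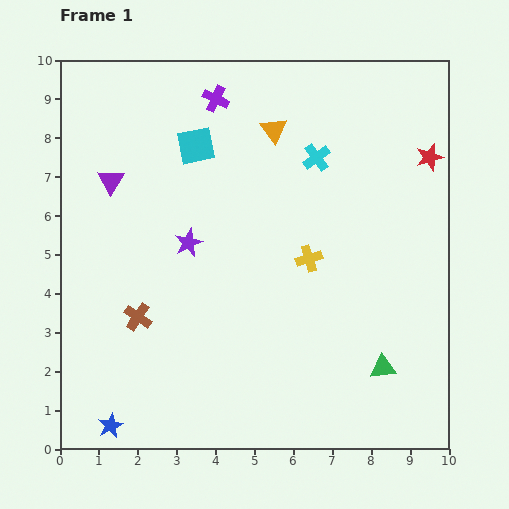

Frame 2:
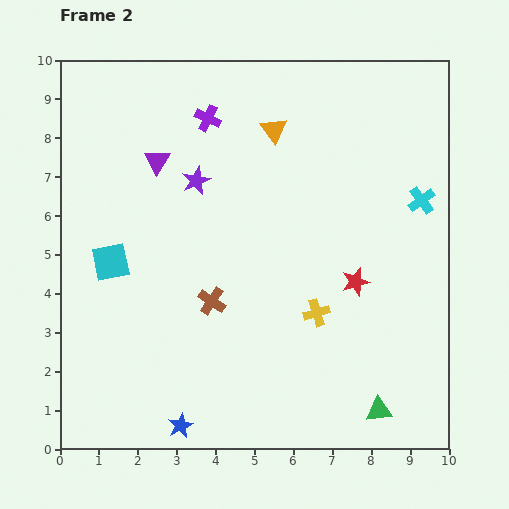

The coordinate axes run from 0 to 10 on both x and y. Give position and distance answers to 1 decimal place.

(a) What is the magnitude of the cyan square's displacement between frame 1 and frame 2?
3.7

The cyan square moved from (3.5, 7.8) to (1.3, 4.8), a distance of √(2.2² + 3.0²) ≈ 3.7.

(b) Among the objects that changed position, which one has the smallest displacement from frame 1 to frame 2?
the purple cross

(moved 0.5)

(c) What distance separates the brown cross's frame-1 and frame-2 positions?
1.9

The brown cross moved from (2.0, 3.4) to (3.9, 3.8), a distance of √(1.9² + 0.4²) ≈ 1.9.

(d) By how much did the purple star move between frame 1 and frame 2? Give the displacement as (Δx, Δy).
(0.2, 1.6)

The purple star was at (3.3, 5.3) in frame 1 and (3.5, 6.9) in frame 2.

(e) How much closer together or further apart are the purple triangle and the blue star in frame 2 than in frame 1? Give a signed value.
+0.5

Distance in frame 1: 6.3. Distance in frame 2: 6.8.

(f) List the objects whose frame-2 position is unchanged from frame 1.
the orange triangle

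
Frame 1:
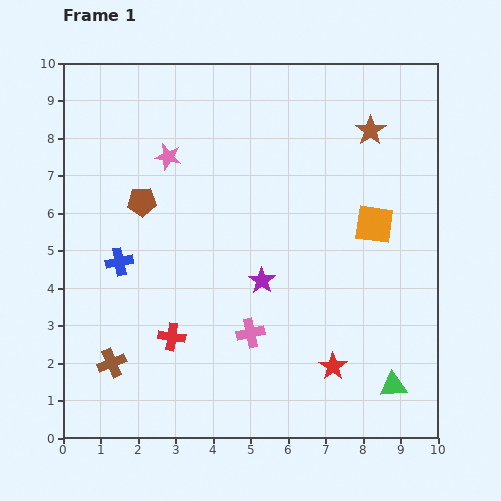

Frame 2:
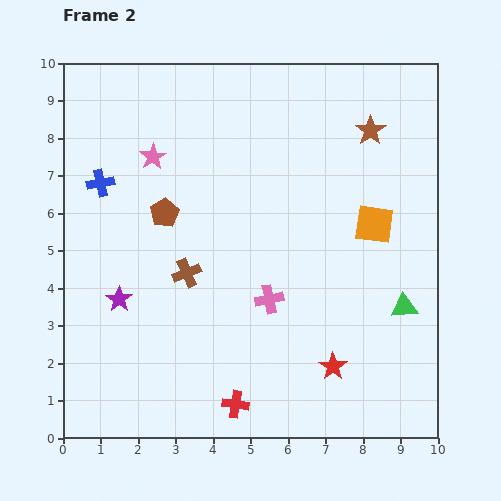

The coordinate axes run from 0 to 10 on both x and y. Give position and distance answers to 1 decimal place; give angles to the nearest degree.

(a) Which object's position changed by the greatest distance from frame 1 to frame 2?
the purple star

(moved 3.8; next 3.1)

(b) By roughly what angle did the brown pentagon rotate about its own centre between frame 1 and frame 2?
28° counter-clockwise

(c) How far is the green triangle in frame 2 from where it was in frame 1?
2.1

The green triangle moved from (8.8, 1.4) to (9.1, 3.5), a distance of √(0.3² + 2.1²) ≈ 2.1.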